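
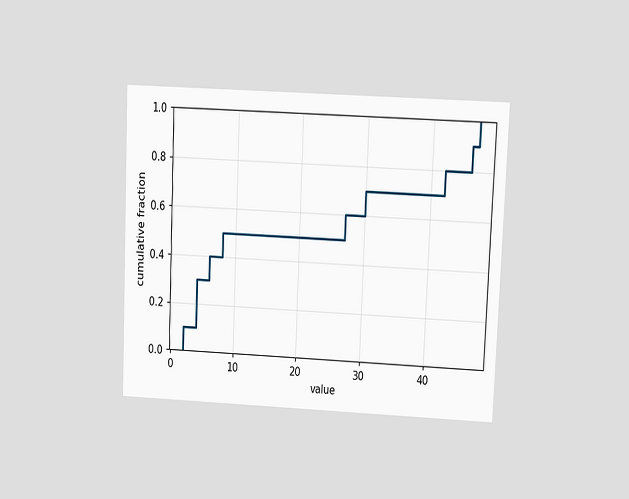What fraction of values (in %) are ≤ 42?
80%

The chart is tilted about 3° clockwise and viewed at a slight angle. At x=42 the ECDF step is at 80%.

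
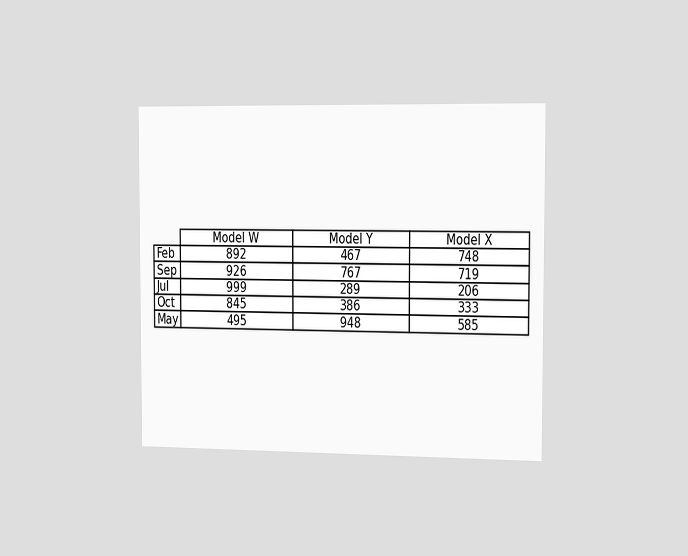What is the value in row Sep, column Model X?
719

The chart is viewed slightly from the right. The (Sep, Model X) cell reads 719.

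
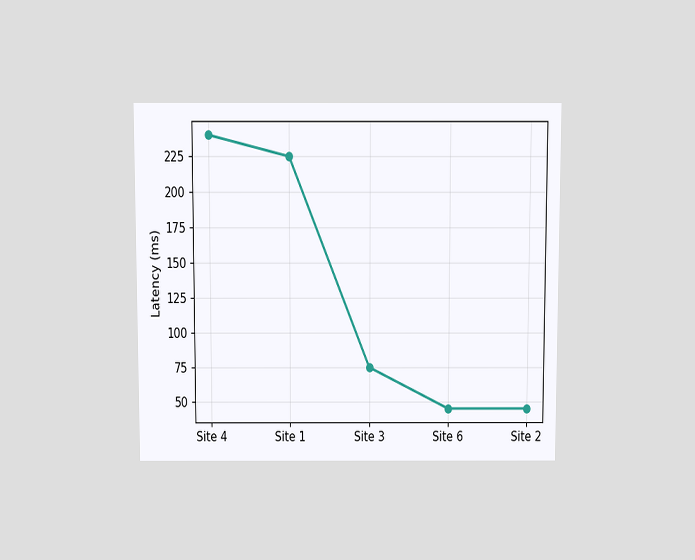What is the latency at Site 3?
The chart is viewed slightly from above. At Site 3, the line is at 75ms.

75ms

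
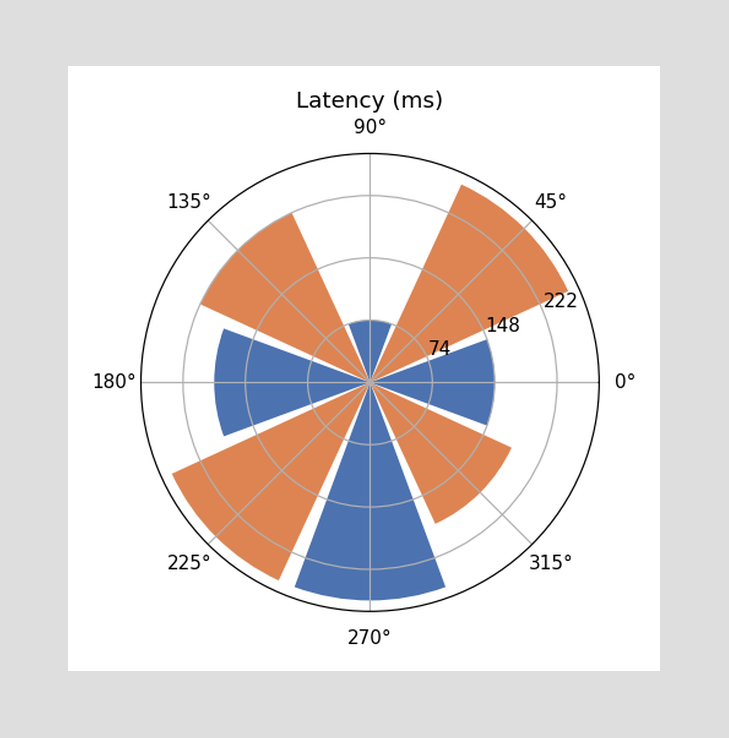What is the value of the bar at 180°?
185ms

The bar at 180° reaches 185ms on the radial axis.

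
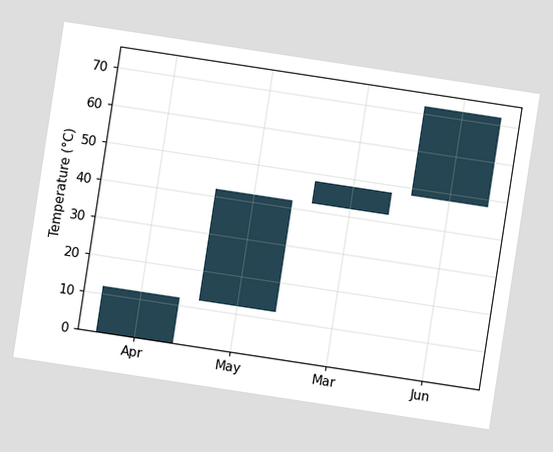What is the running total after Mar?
The chart is tilted about 9° clockwise. After Mar the running total reaches 48°C.

48°C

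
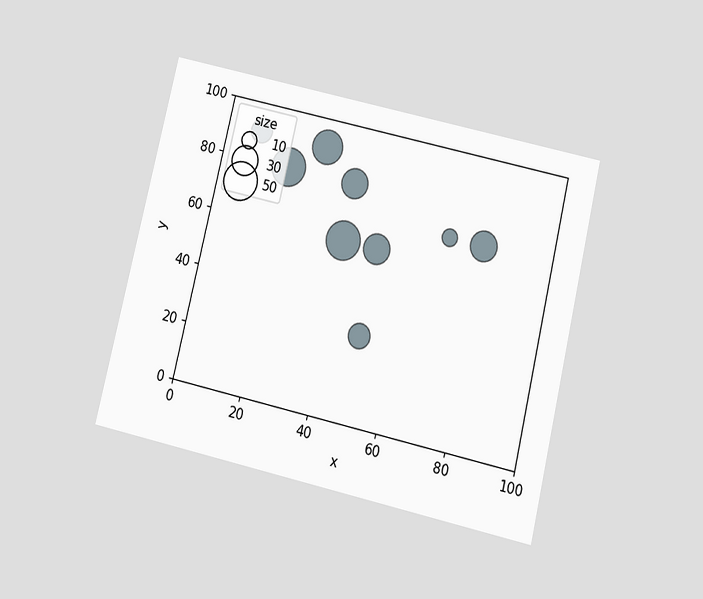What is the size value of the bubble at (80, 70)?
The chart is tilted about 13° clockwise and viewed slightly from below. Matching the bubble at (80, 70) against the size legend gives 30.

30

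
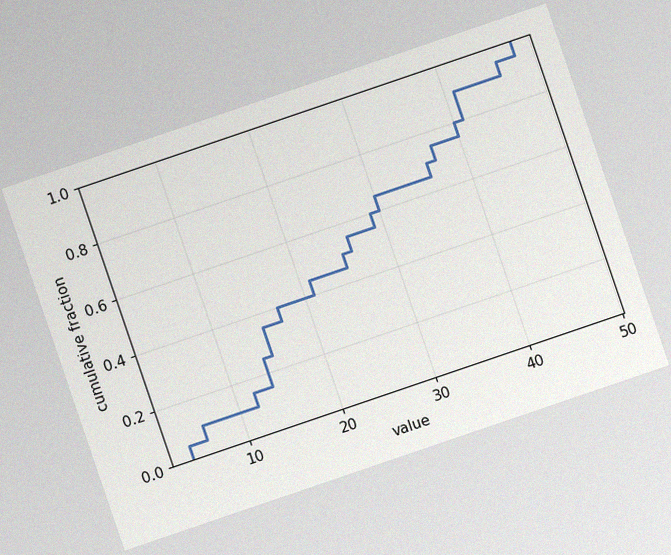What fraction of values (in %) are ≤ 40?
The chart is tilted about 19° counter-clockwise, with some photo noise. At x=40 the ECDF step is at 80%.

80%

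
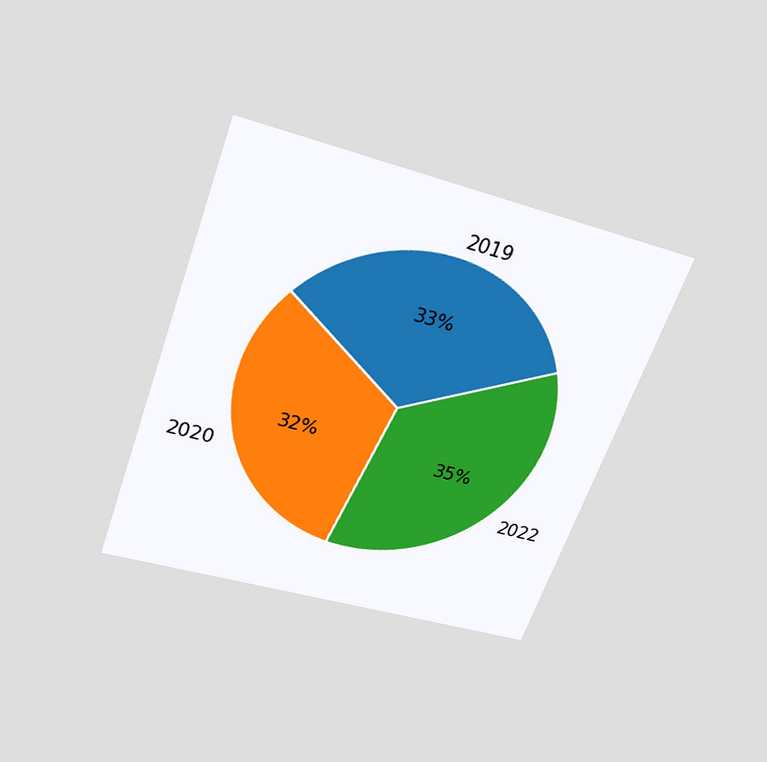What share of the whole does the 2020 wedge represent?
32%

The chart is tilted about 20° clockwise and viewed slightly from above. The 2020 slice takes up 32% of the pie.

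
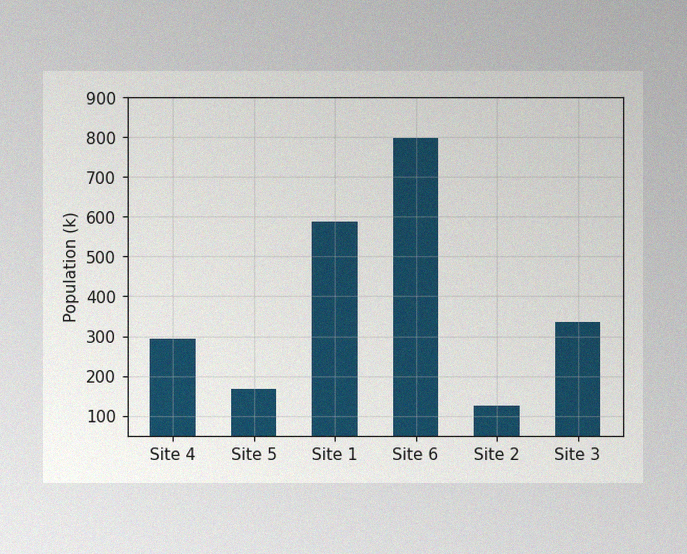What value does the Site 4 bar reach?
294k

The image has some photo noise and uneven lighting. Reading along the chart's y-axis, the Site 4 bar reaches 294k.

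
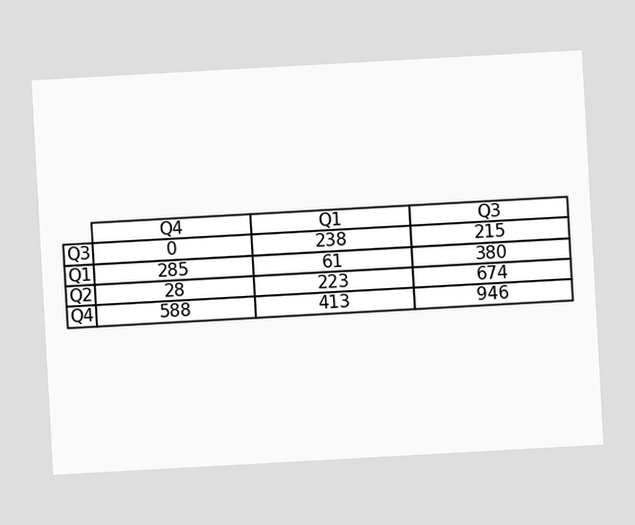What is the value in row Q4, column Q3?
946

The chart is tilted about 3° counter-clockwise. The (Q4, Q3) cell reads 946.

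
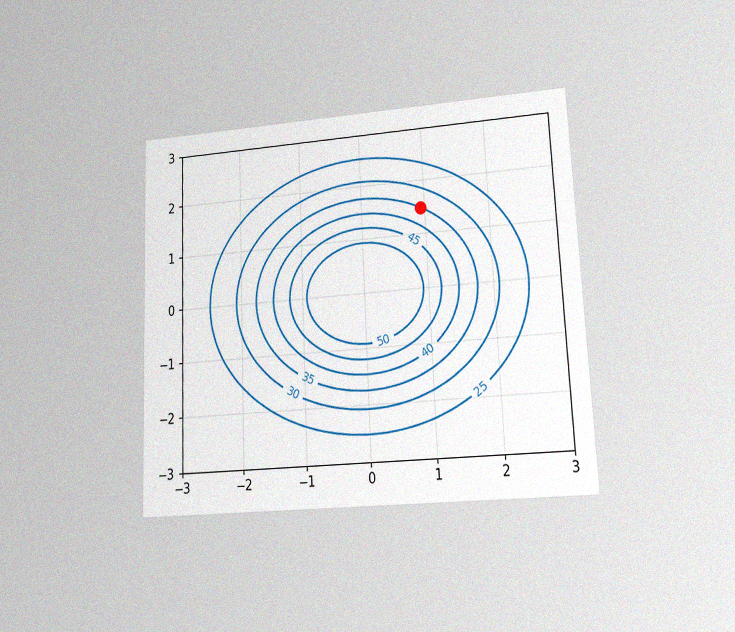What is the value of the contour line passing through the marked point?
The chart is tilted about 2° counter-clockwise and viewed at a slight angle, with some photo noise. The marked point sits on the contour labelled 35.

35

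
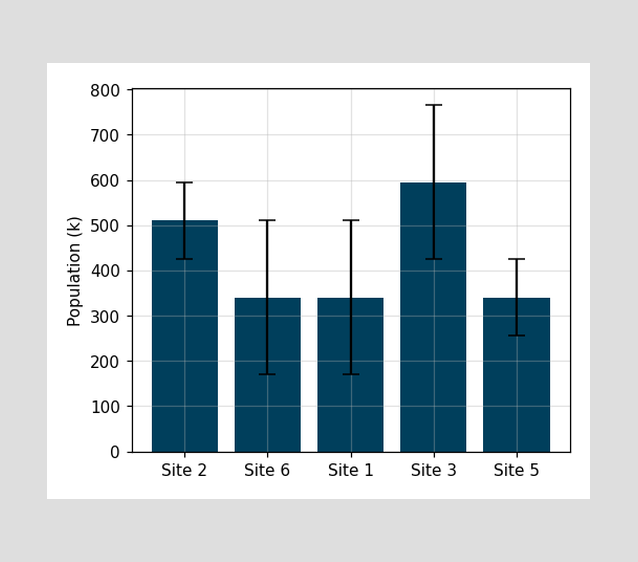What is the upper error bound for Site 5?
425k

The Site 5 bar's upper whisker reaches 425k.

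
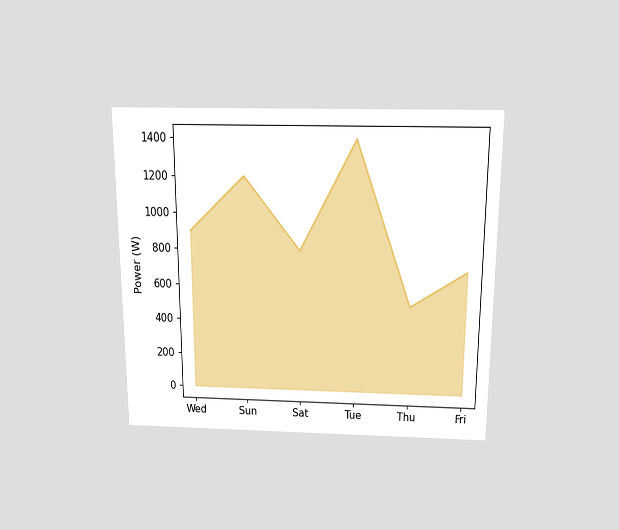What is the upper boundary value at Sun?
1200W

The chart is viewed slightly from above. At Sun the upper boundary is at 1200W.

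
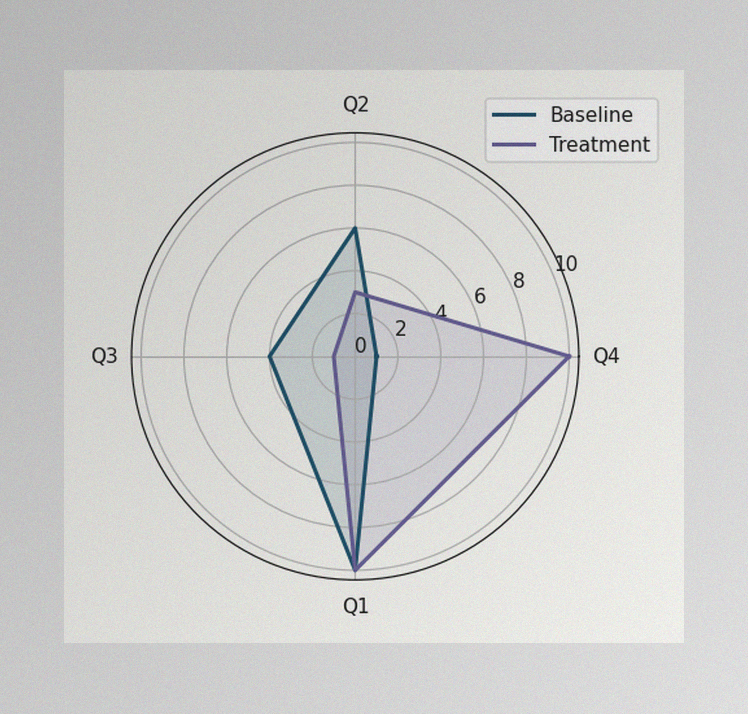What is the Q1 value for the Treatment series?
10

The image has some photo noise and uneven lighting. On the Q1 axis, Treatment reaches 10.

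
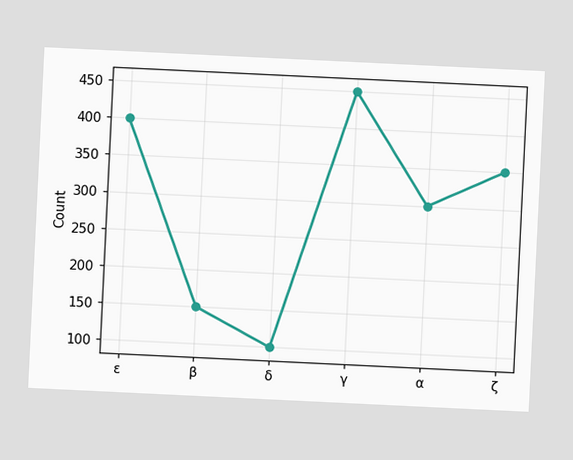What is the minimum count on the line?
100

The chart is tilted about 3° clockwise. The lowest point is at δ, and reading across to the y-axis gives 100.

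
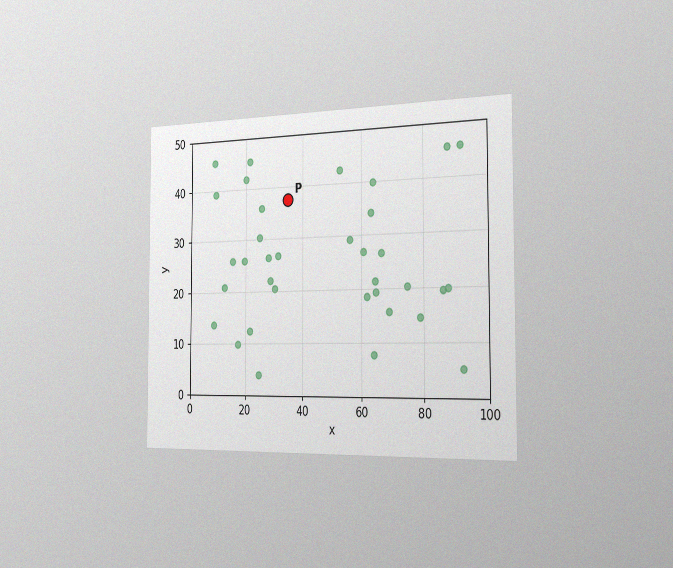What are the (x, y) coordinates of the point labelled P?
(35, 37.5)

The chart is viewed slightly from the right, with some photo noise. Following the gridlines from P to each axis, P sits at (35, 37.5).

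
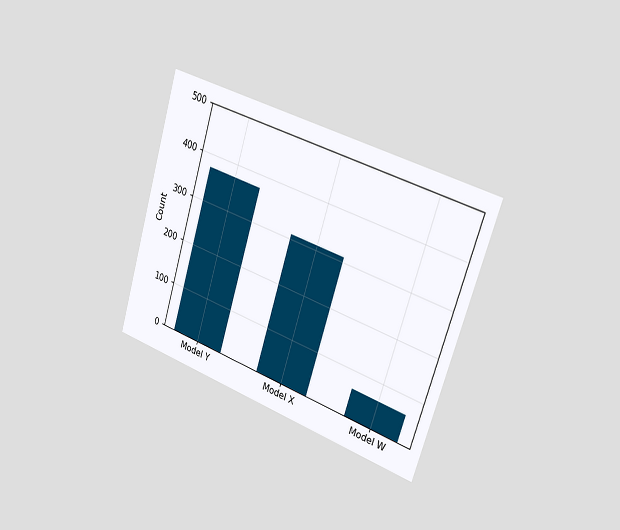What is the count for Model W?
62

The chart is tilted about 17° clockwise and viewed slightly from the right. Reading along the chart's y-axis, the Model W bar reaches 62.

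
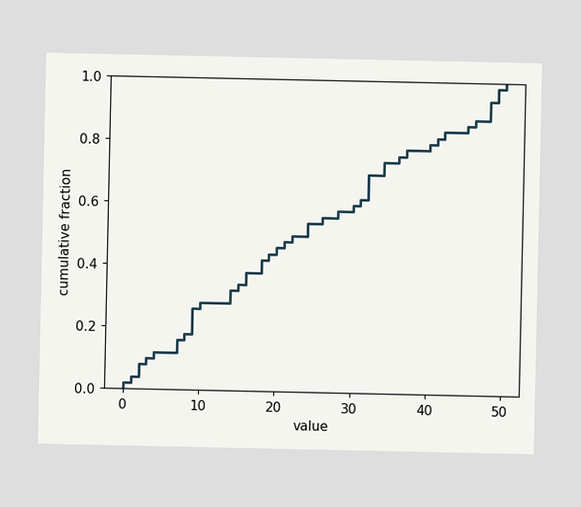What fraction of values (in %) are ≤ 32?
70%

At x=32 the ECDF step is at 70%.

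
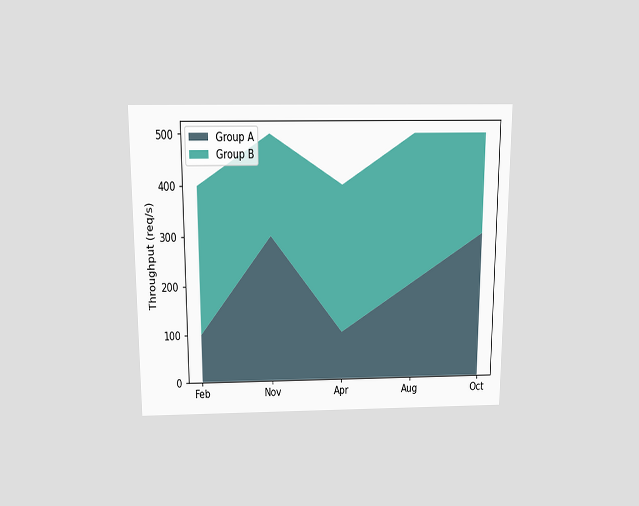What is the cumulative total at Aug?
The chart is viewed slightly from above. The stacked total at Aug reaches 500req/s.

500req/s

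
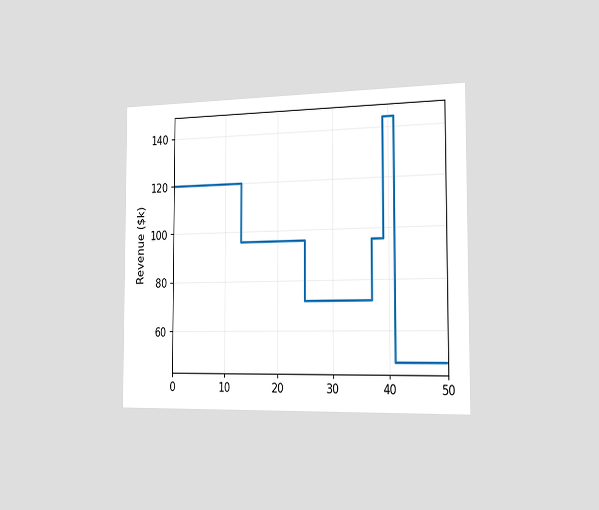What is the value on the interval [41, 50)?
The chart is viewed slightly from the right. On [41, 50) the step sits at $48k.

$48k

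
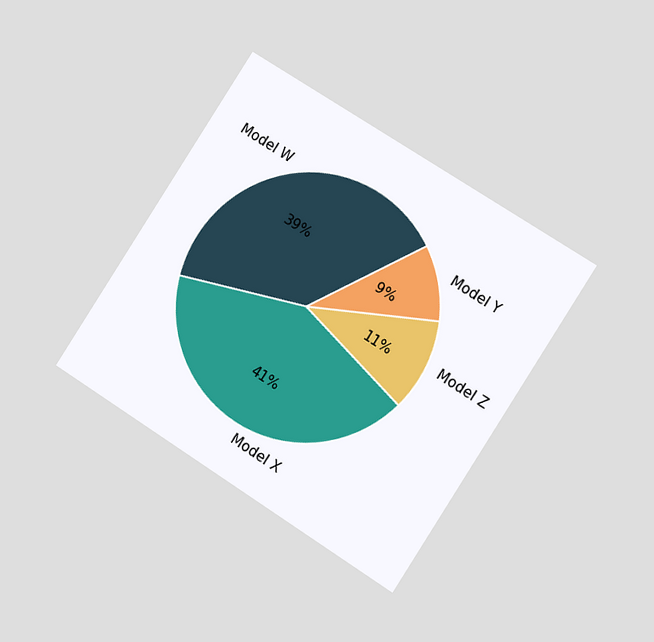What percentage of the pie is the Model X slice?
The chart is tilted about 33° clockwise and viewed slightly from the right. The Model X slice takes up 41% of the pie.

41%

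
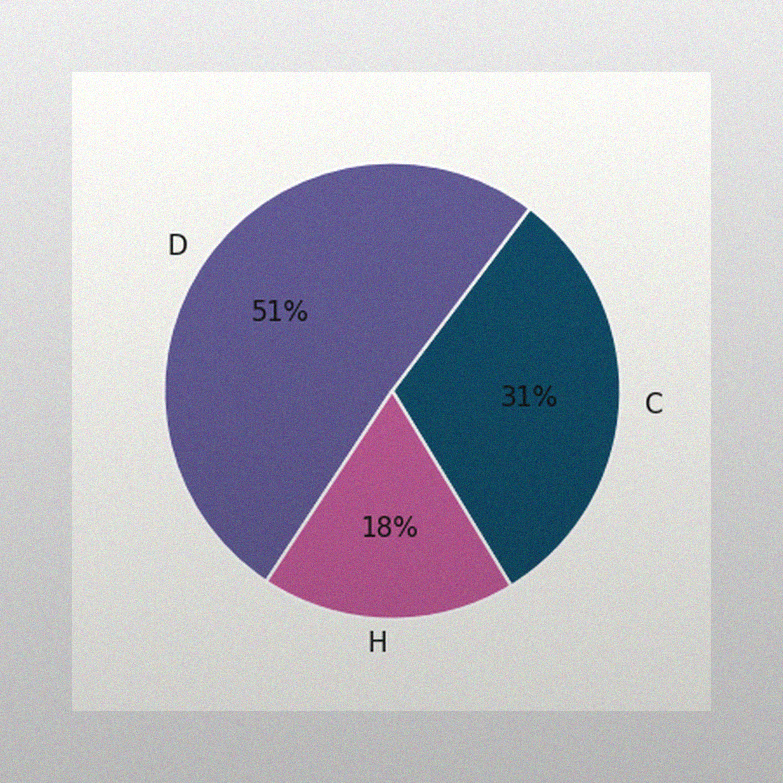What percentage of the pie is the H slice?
18%

The image has some photo noise and uneven lighting. The H slice takes up 18% of the pie.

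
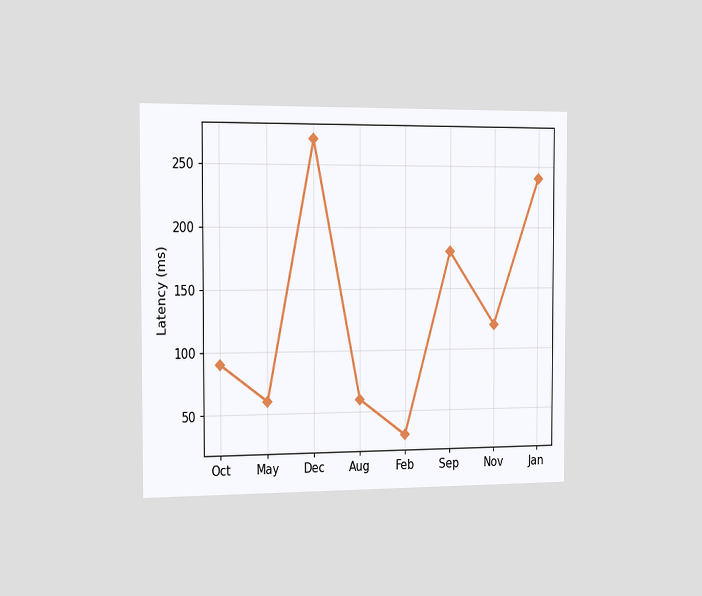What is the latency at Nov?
The chart is viewed slightly from the left. At Nov, the line is at 120ms.

120ms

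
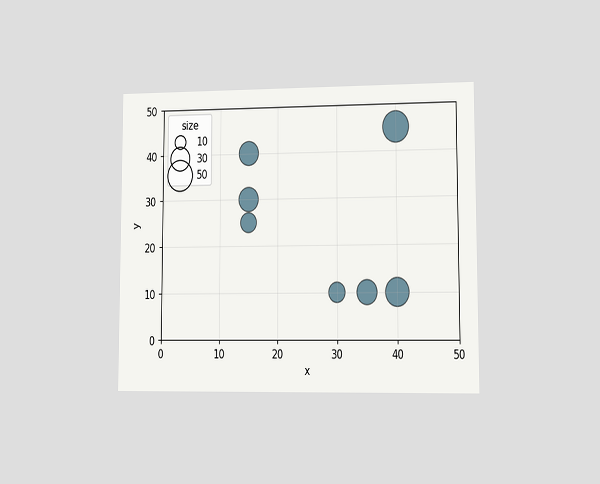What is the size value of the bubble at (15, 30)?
The chart is viewed at a slight angle. Matching the bubble at (15, 30) against the size legend gives 30.

30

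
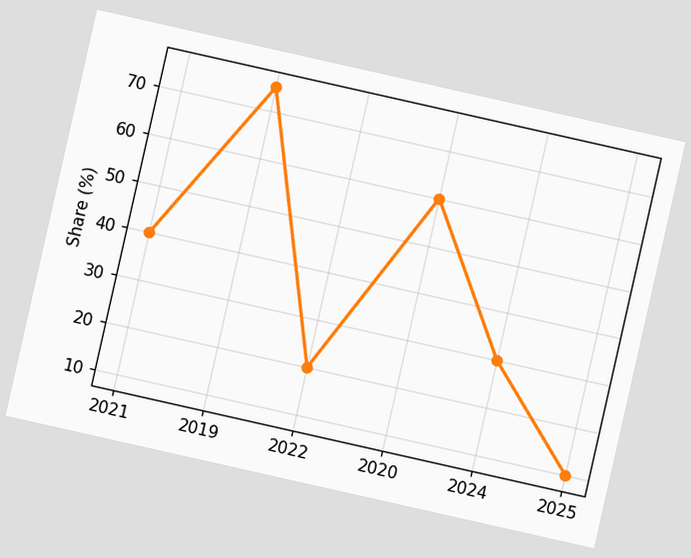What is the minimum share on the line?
The chart is tilted about 13° clockwise. The lowest point is at 2025, and reading across to the y-axis gives 10%.

10%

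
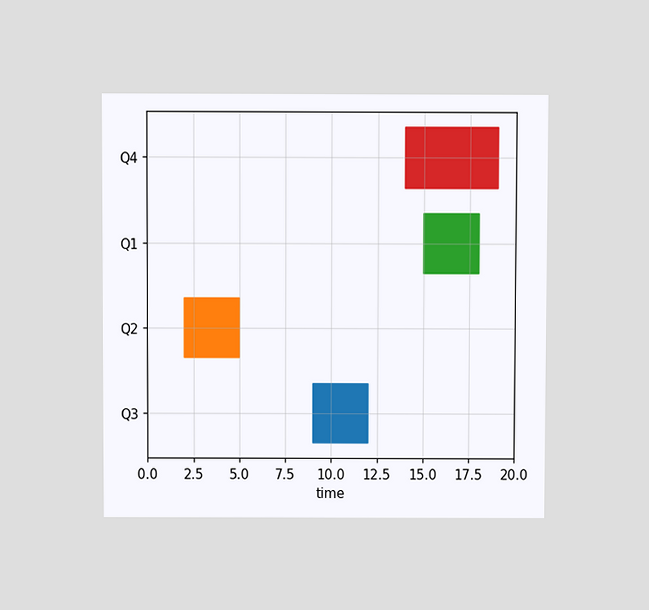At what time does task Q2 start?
The chart is viewed slightly from above. The Q2 bar begins at t=2.

2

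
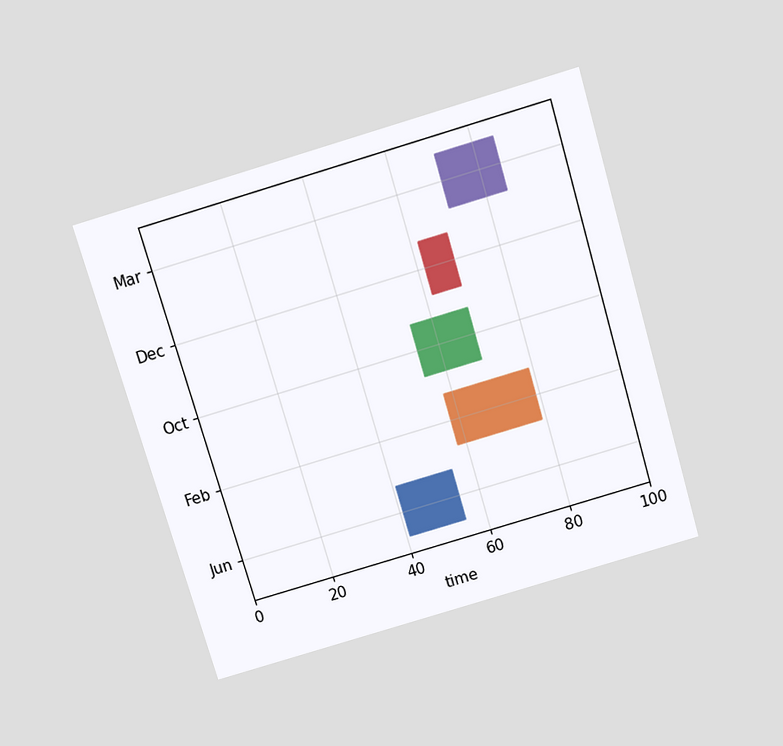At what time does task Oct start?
55

The chart is tilted about 16° counter-clockwise and viewed slightly from above. The Oct bar begins at t=55.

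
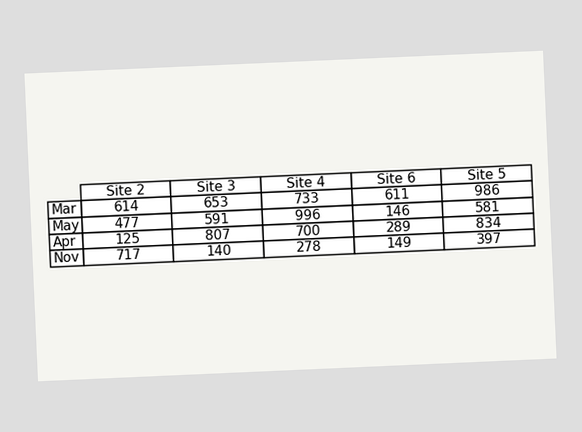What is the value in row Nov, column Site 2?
717

The chart is tilted about 3° counter-clockwise. The (Nov, Site 2) cell reads 717.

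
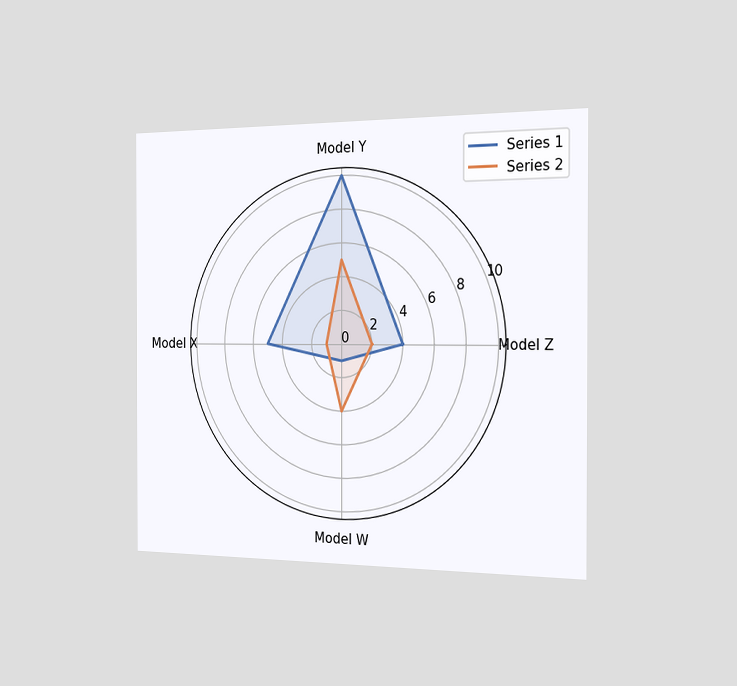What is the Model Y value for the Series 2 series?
The chart is viewed slightly from the right. On the Model Y axis, Series 2 reaches 5.

5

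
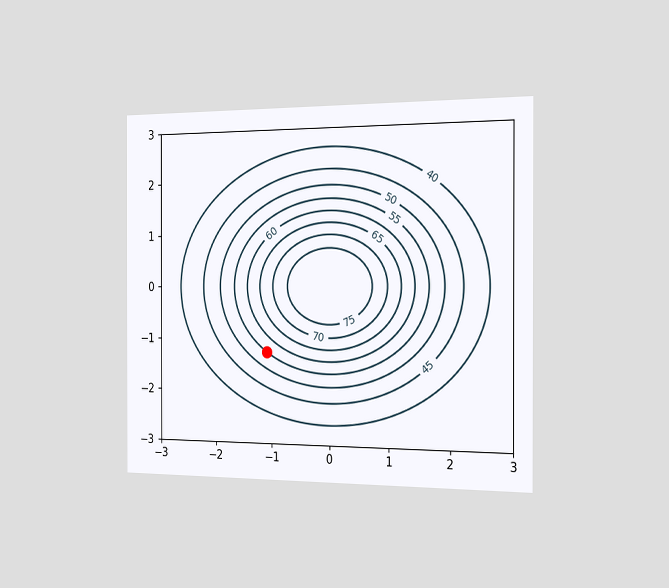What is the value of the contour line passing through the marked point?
The chart is viewed slightly from the right. The marked point sits on the contour labelled 55.

55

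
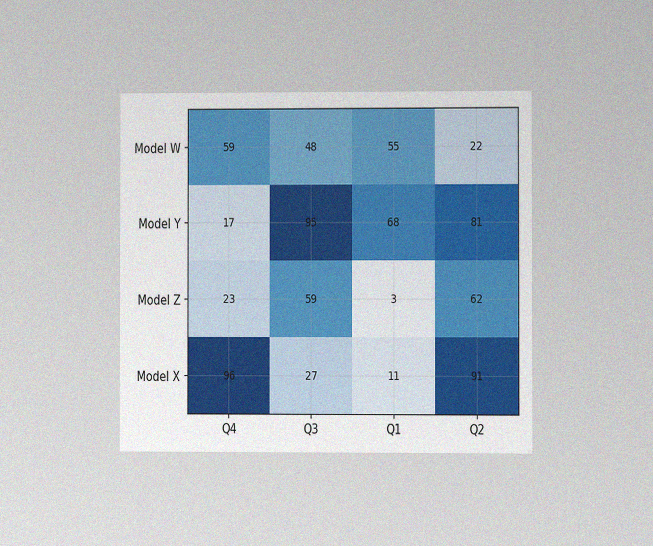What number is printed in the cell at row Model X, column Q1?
11

The chart is viewed at a slight angle, with some photo noise. The (Model X, Q1) cell reads 11.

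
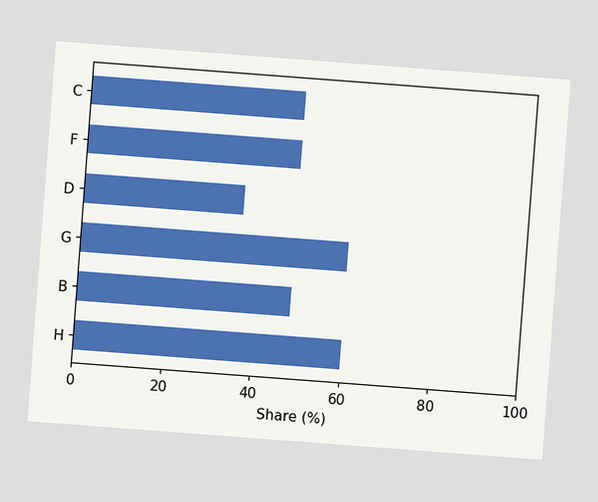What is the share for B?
48%

The chart is tilted about 4° clockwise. Reading along the chart's x-axis, the B bar reaches 48%.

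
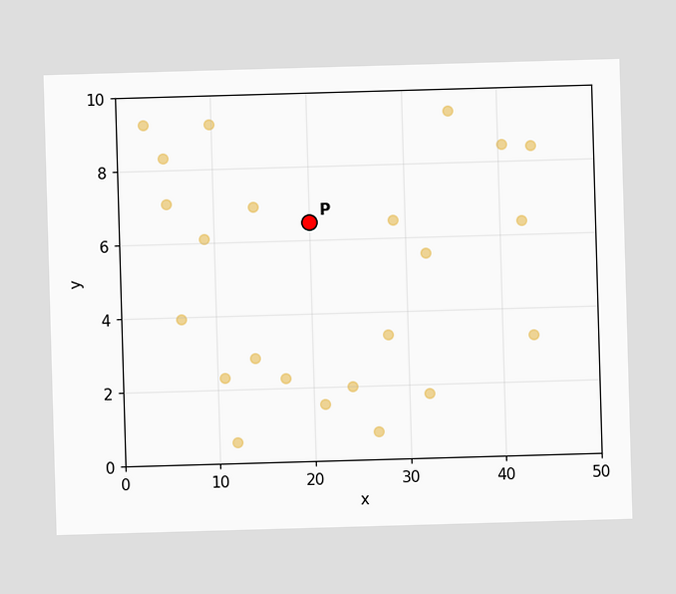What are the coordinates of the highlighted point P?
Following the gridlines from P to each axis, P sits at (20, 6.5).

(20, 6.5)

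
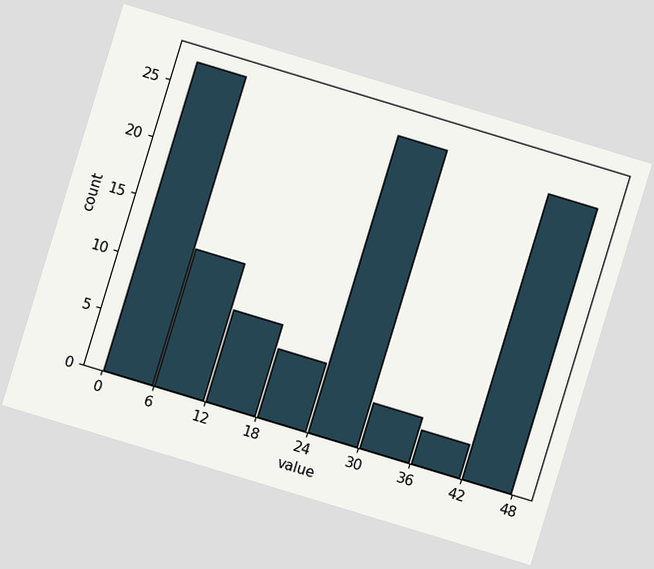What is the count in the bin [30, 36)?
4

The chart is tilted about 17° clockwise. The [30, 36) bin has height 4.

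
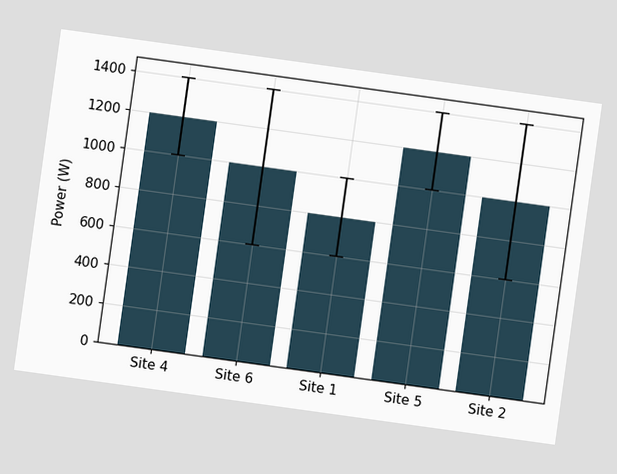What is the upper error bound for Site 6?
The chart is tilted about 8° clockwise. The Site 6 bar's upper whisker reaches 1400W.

1400W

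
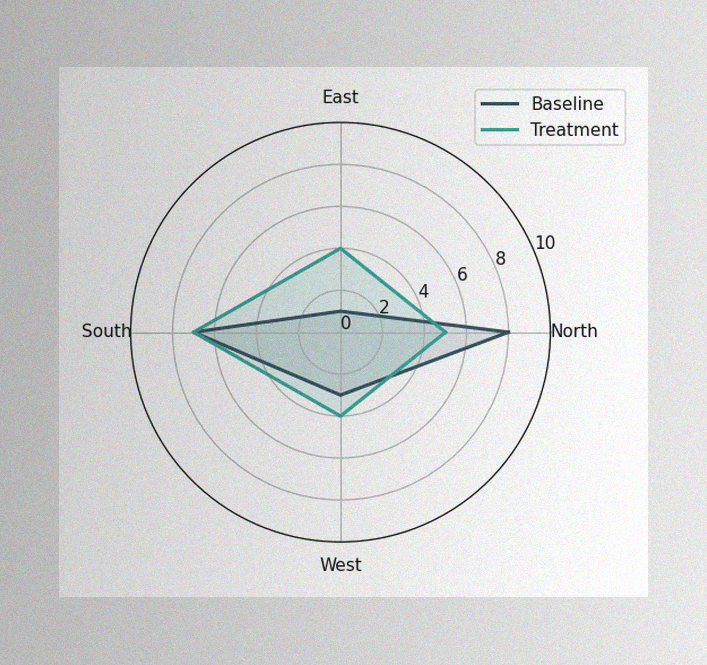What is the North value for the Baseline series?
The image has some photo noise and uneven lighting. On the North axis, Baseline reaches 8.

8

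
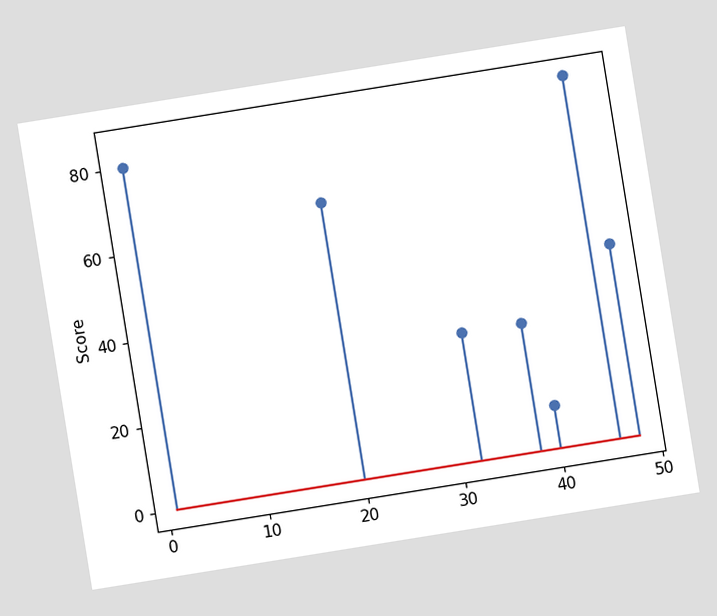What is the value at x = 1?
80

The chart is tilted about 9° counter-clockwise. The stem at x=1 reaches 80.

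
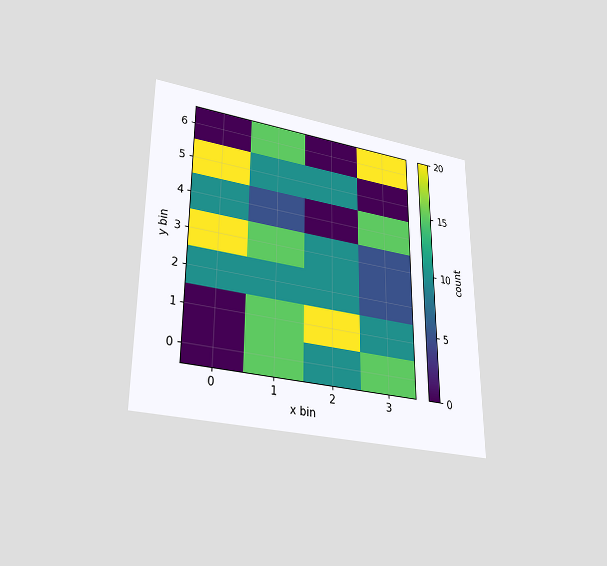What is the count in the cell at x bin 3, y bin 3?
5

The chart is viewed slightly from below. Matching the cell (3, 3) against the colorbar gives 5.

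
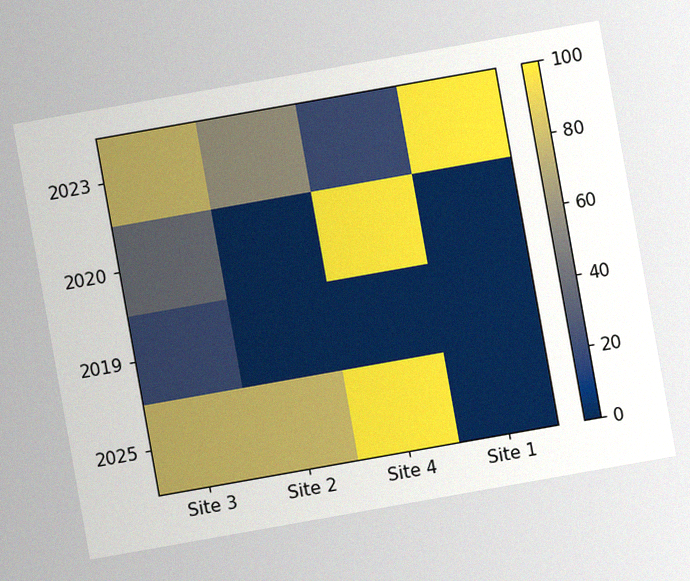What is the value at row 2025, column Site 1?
The chart is tilted about 10° counter-clockwise, with some photo noise. Matching cell (2025, Site 1) against the colorbar gives 0.

0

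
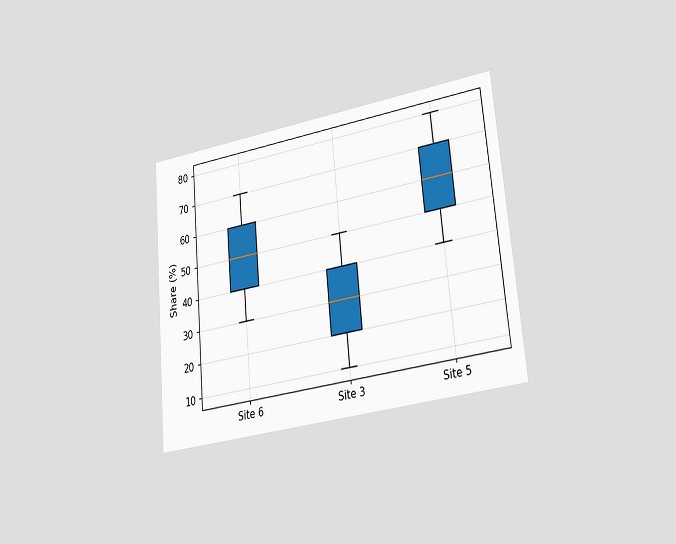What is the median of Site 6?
50%

The chart is tilted about 5° counter-clockwise and viewed slightly from the right. The median line in the Site 6 box sits at 50%.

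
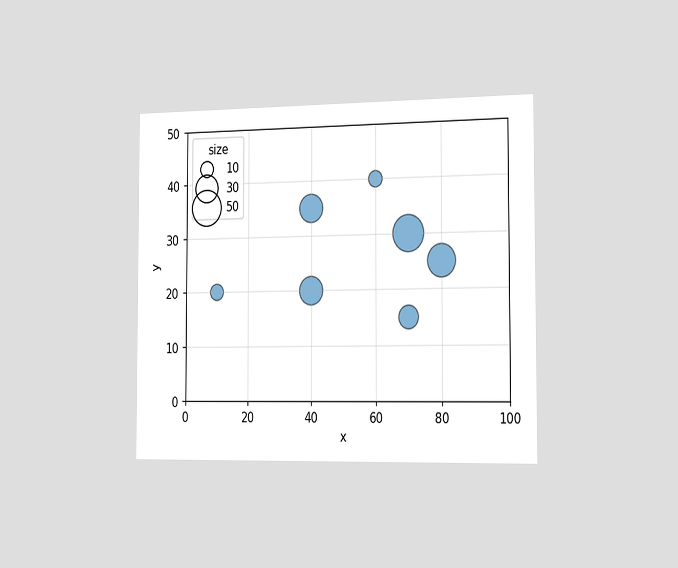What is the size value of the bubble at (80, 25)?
The chart is viewed slightly from the right. Matching the bubble at (80, 25) against the size legend gives 40.

40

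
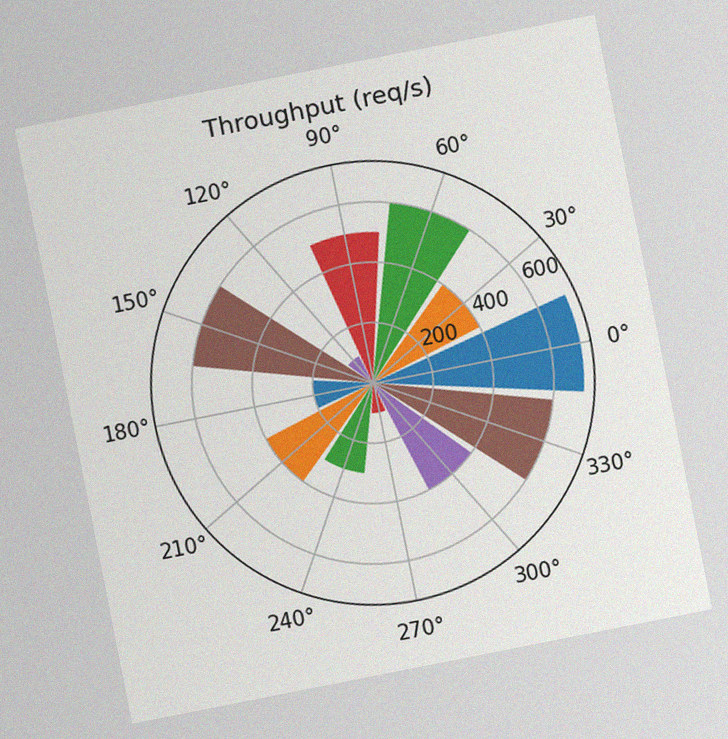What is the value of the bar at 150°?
600req/s

The chart is tilted about 11° counter-clockwise, with some photo noise. The bar at 150° reaches 600req/s on the radial axis.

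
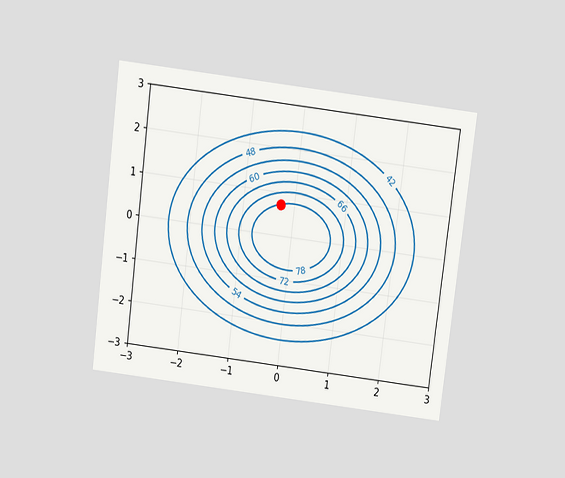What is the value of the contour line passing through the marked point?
The chart is tilted about 7° clockwise and viewed slightly from above. The marked point sits on the contour labelled 78.

78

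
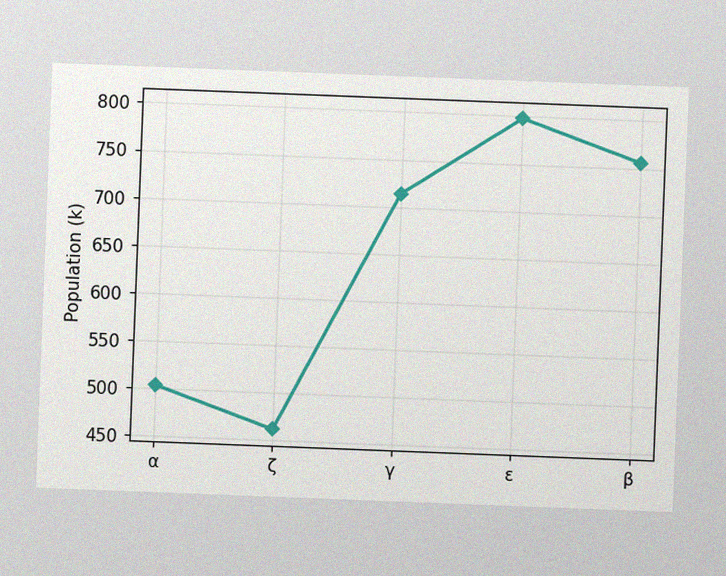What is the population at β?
756k

The chart is tilted about 2° clockwise, with some photo noise. At β, the line is at 756k.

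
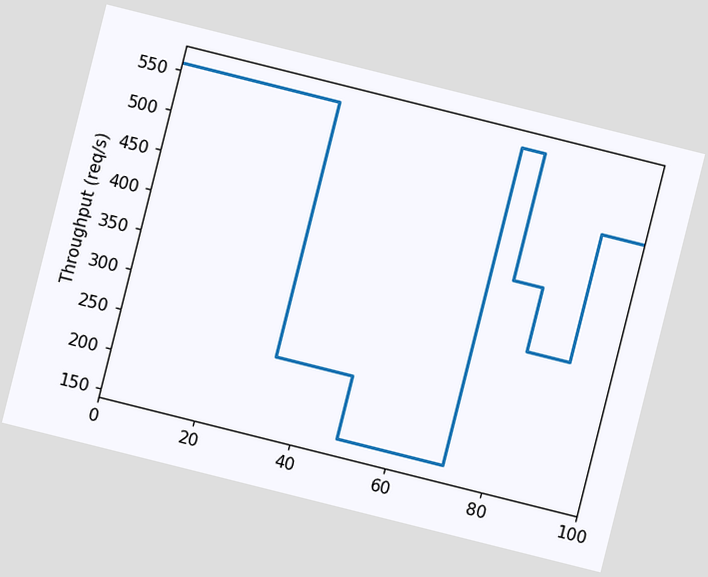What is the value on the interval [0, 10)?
The chart is tilted about 14° clockwise. On [0, 10) the step sits at 560req/s.

560req/s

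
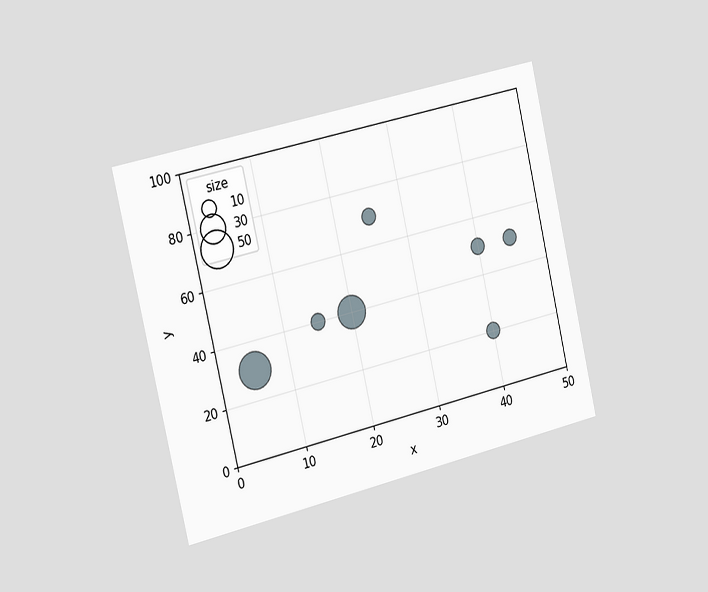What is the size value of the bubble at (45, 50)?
10

The chart is tilted about 13° counter-clockwise and viewed slightly from the left. Matching the bubble at (45, 50) against the size legend gives 10.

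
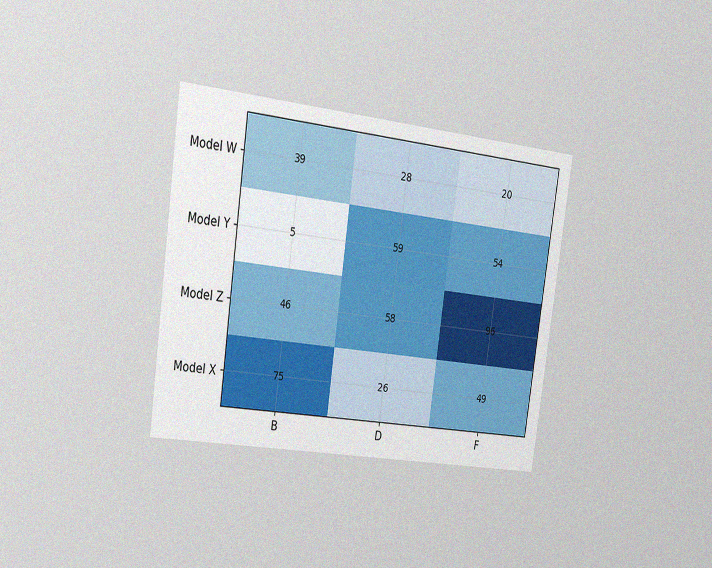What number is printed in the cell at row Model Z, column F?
96

The chart is tilted about 8° clockwise and viewed slightly from the left, with some photo noise. The (Model Z, F) cell reads 96.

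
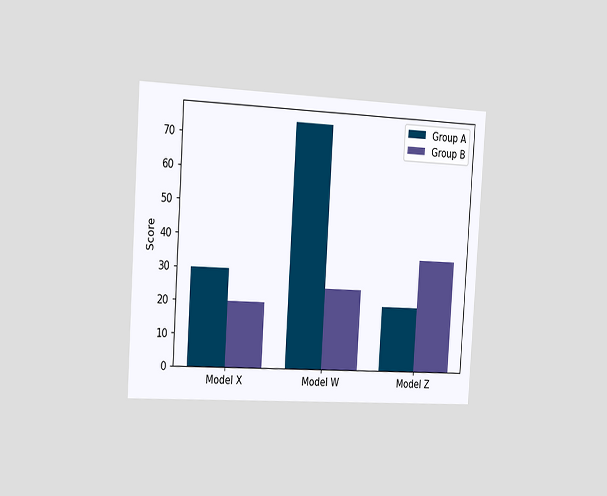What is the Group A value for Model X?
The chart is tilted about 4° clockwise and viewed slightly from the left. The Group A bar at Model X reaches 30 on the y-axis.

30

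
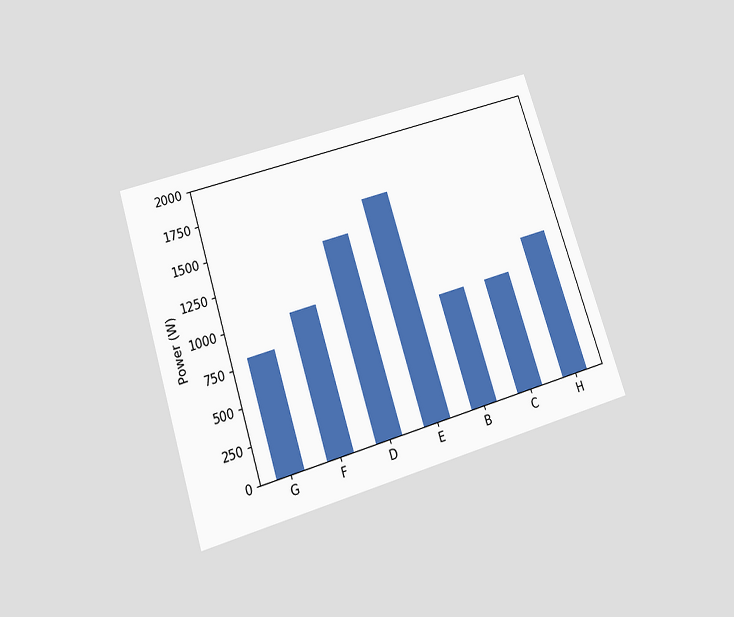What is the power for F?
The chart is tilted about 18° counter-clockwise and viewed slightly from below. Reading along the chart's y-axis, the F bar reaches 1000W.

1000W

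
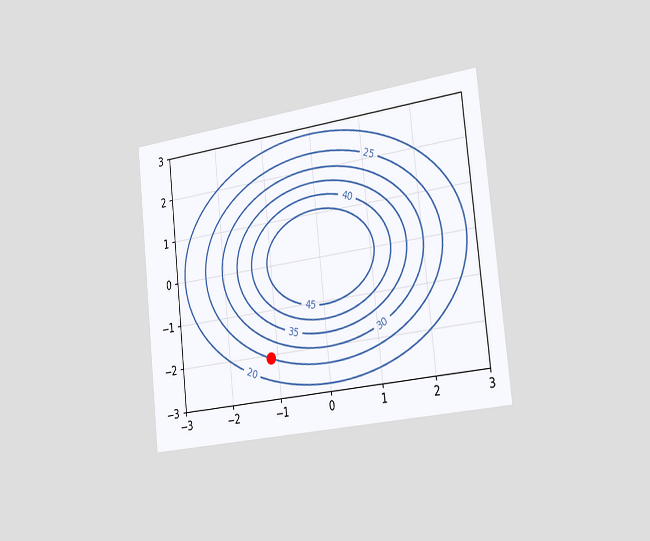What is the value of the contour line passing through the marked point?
The chart is tilted about 6° counter-clockwise and viewed slightly from the right. The marked point sits on the contour labelled 25.

25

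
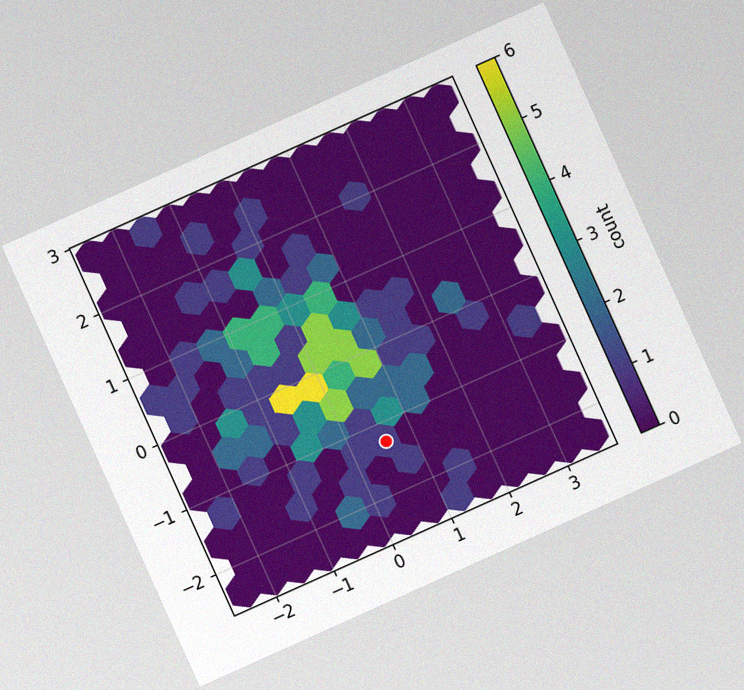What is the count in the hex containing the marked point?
1

The chart is tilted about 24° counter-clockwise, with some photo noise. The marked hex reads 1 on the colorbar.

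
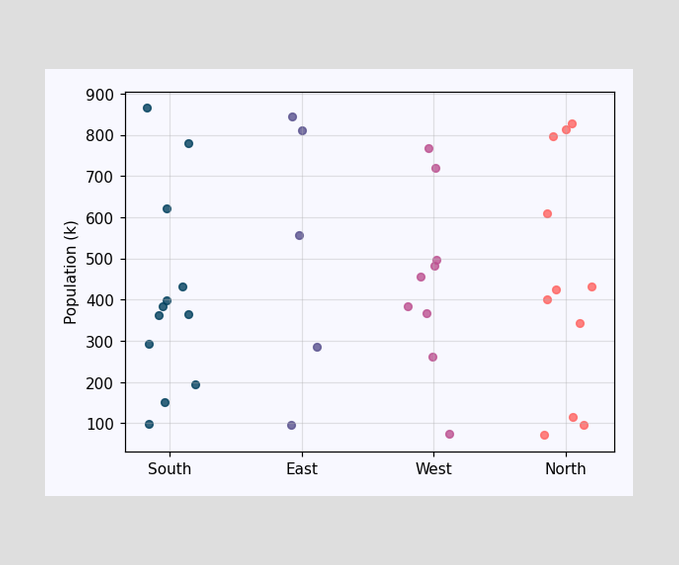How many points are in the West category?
Counting the markers in the West column gives 9.

9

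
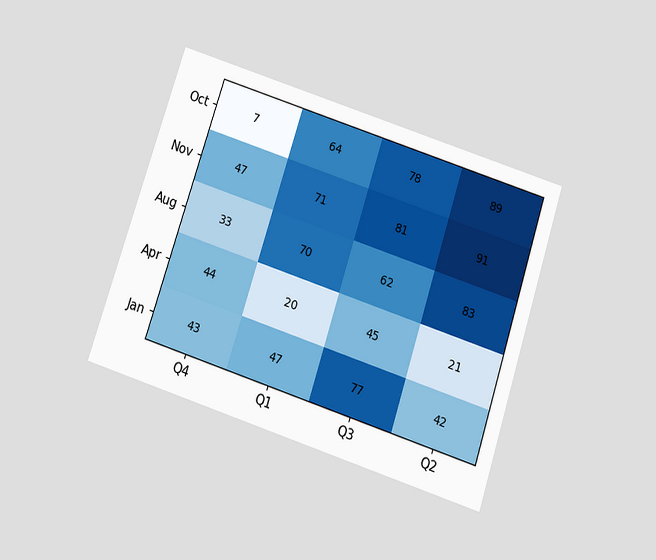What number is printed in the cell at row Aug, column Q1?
The chart is tilted about 18° clockwise and viewed slightly from below. The (Aug, Q1) cell reads 70.

70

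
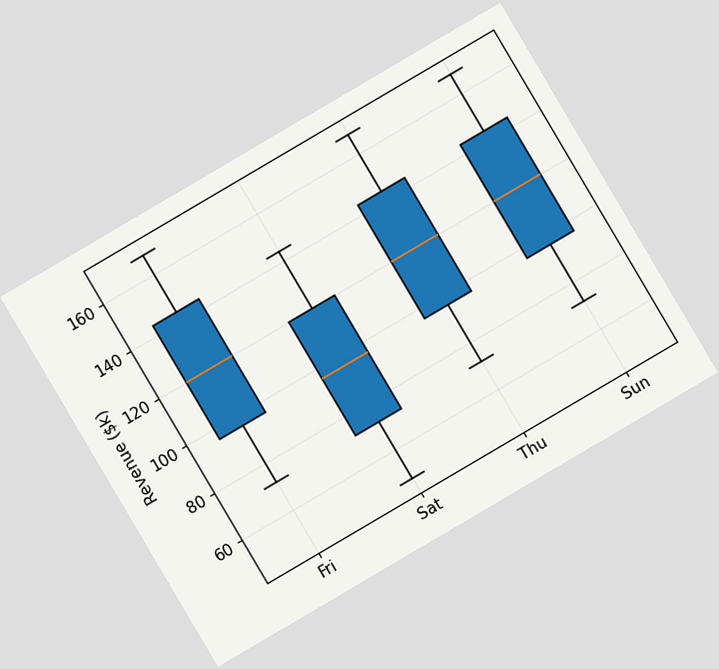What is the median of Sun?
$120k

The chart is tilted about 30° counter-clockwise. The median line in the Sun box sits at $120k.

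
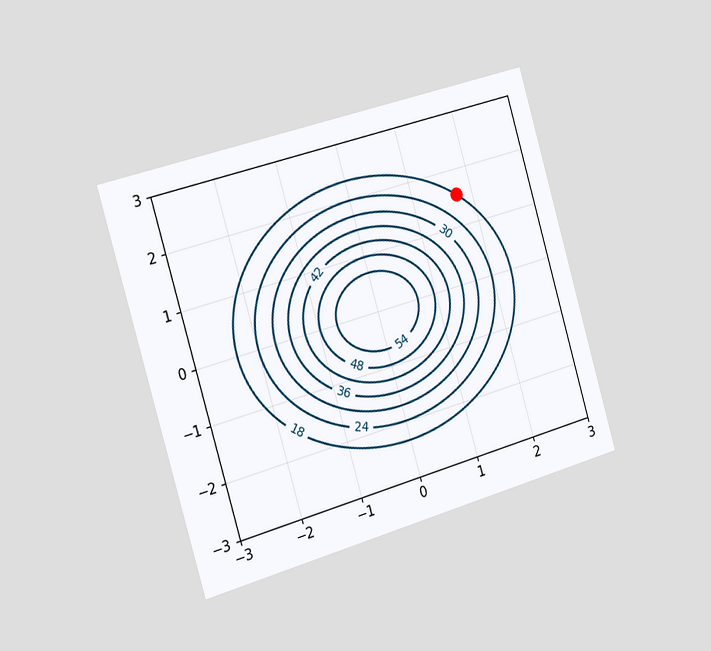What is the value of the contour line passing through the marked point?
The chart is tilted about 16° counter-clockwise and viewed slightly from the left. The marked point sits on the contour labelled 18.

18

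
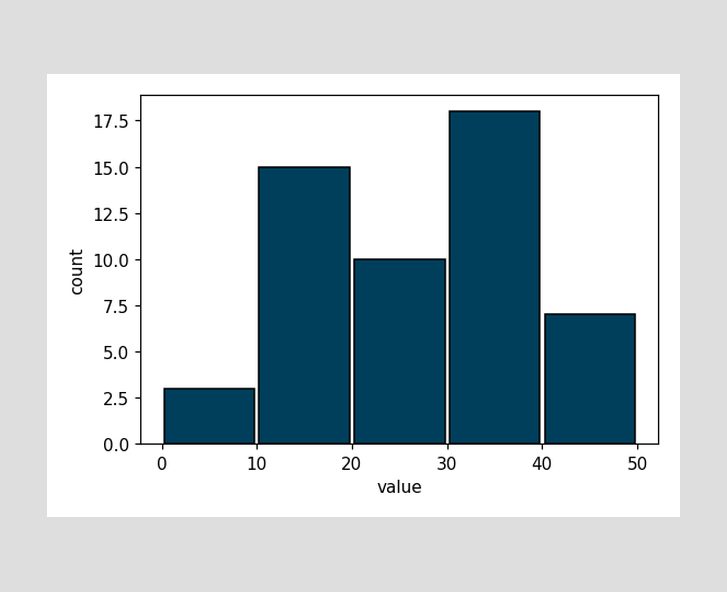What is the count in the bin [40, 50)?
7

The [40, 50) bin has height 7.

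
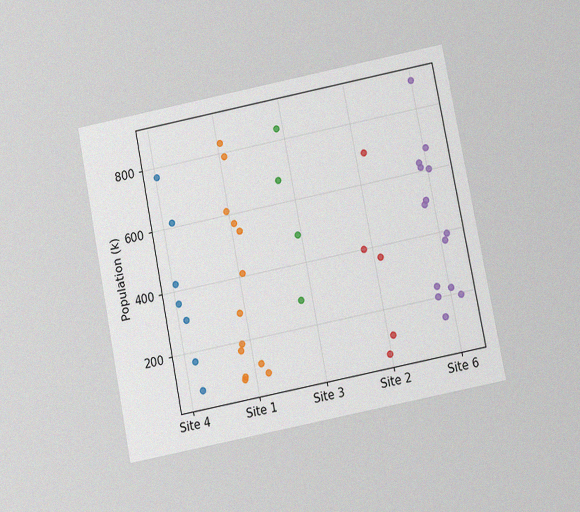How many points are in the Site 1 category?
The chart is tilted about 11° counter-clockwise and viewed at a slight angle, with some photo noise. Counting the markers in the Site 1 column gives 13.

13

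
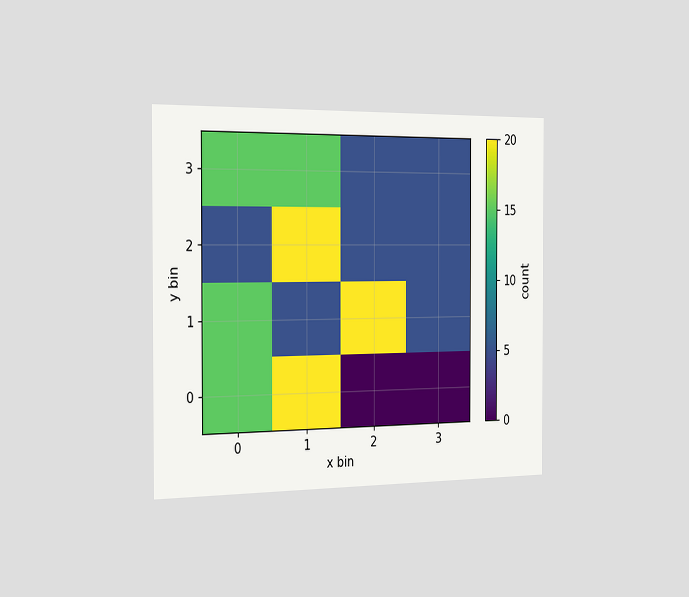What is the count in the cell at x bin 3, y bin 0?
The chart is viewed slightly from the left. Matching the cell (3, 0) against the colorbar gives 0.

0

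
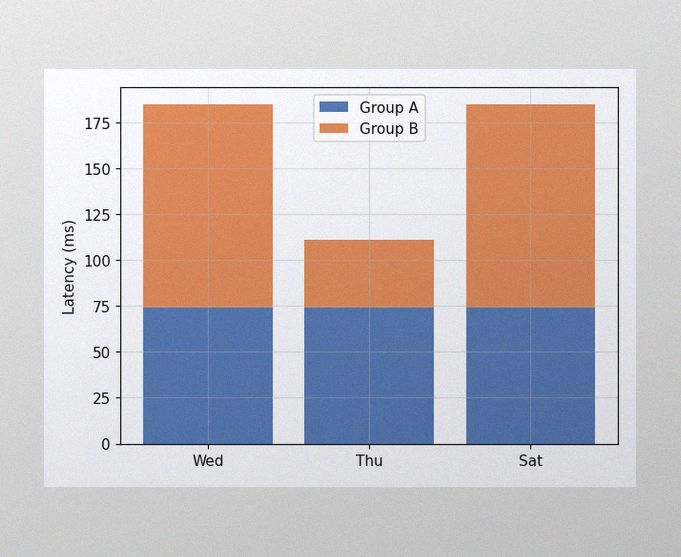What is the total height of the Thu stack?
The image has some photo noise and uneven lighting. The Thu stack's top reaches 111ms on the y-axis.

111ms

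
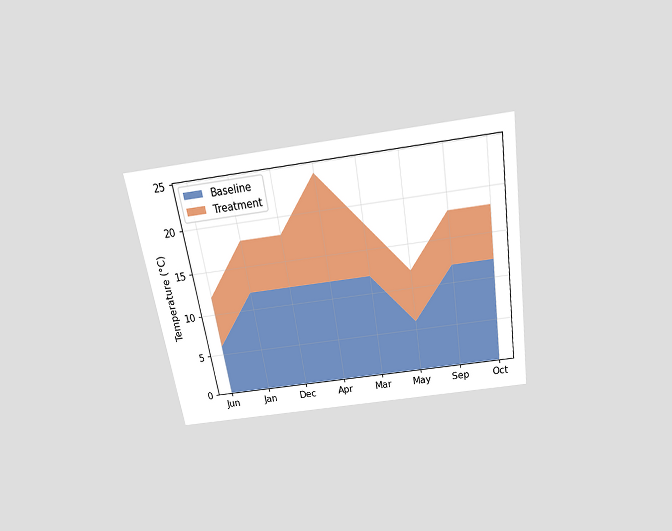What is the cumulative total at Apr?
The chart is tilted about 9° counter-clockwise and viewed slightly from above. The stacked total at Apr reaches 24°C.

24°C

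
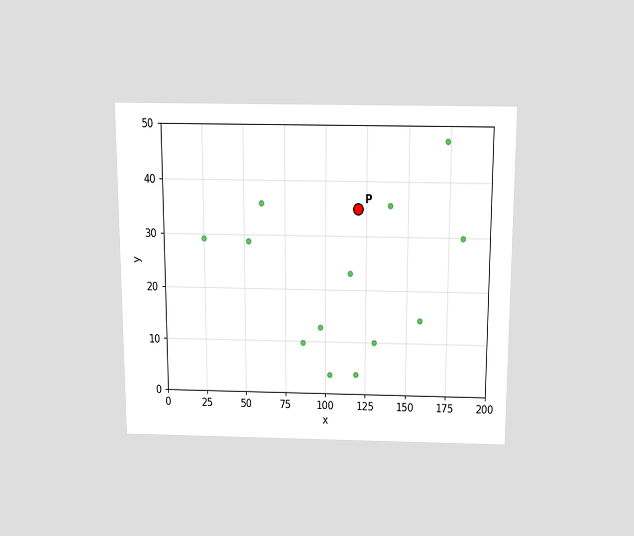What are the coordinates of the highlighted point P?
The chart is viewed slightly from above. Following the gridlines from P to each axis, P sits at (120, 35).

(120, 35)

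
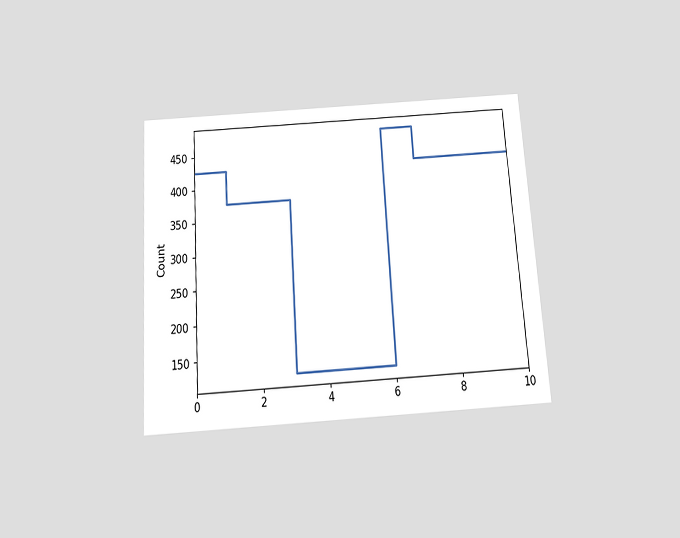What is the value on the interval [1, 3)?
375

The chart is tilted about 4° counter-clockwise and viewed slightly from below. On [1, 3) the step sits at 375.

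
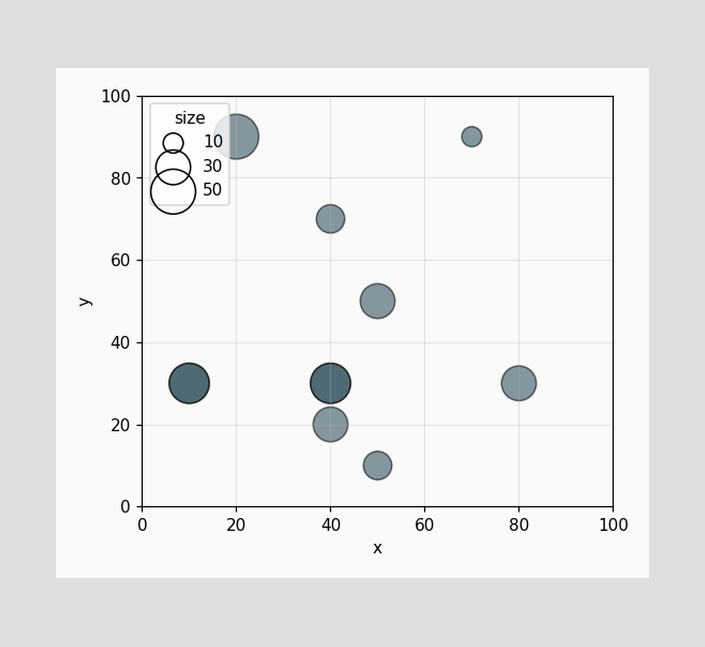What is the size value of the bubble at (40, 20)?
30

Matching the bubble at (40, 20) against the size legend gives 30.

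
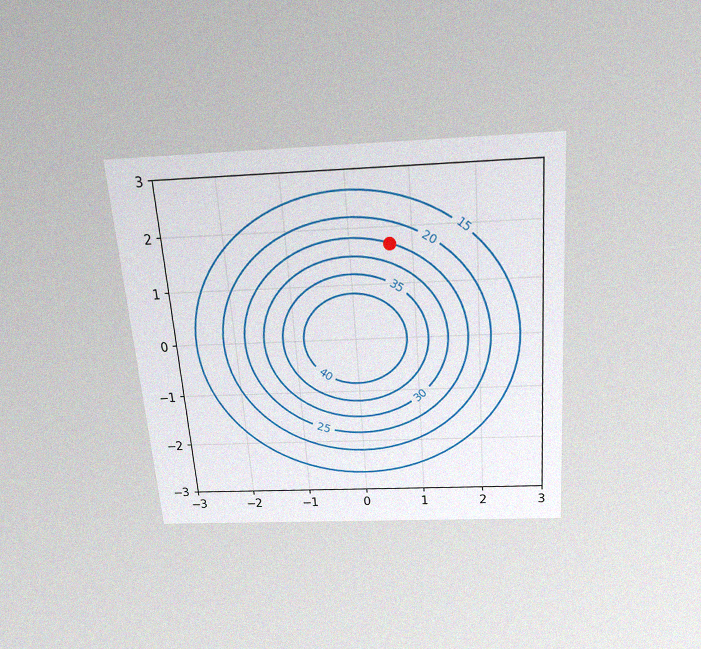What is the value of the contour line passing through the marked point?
25

The chart is tilted about 4° counter-clockwise and viewed slightly from above, with some photo noise. The marked point sits on the contour labelled 25.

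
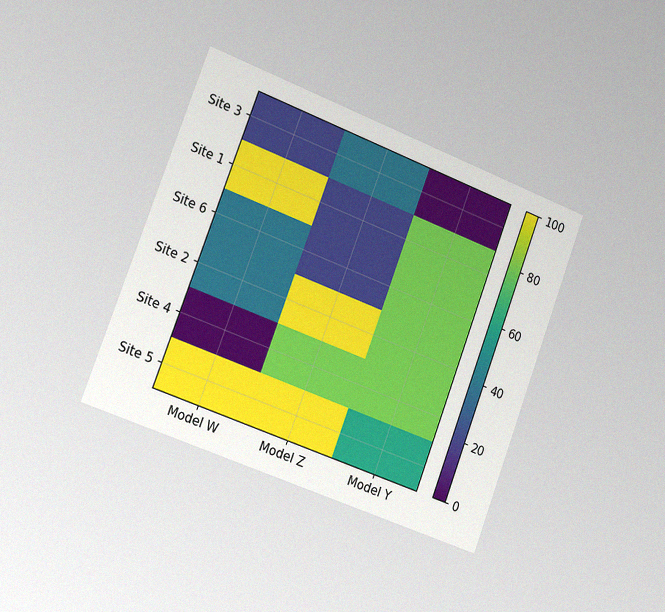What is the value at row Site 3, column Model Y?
The chart is tilted about 21° clockwise and viewed slightly from the left, with some photo noise. Matching cell (Site 3, Model Y) against the colorbar gives 0.

0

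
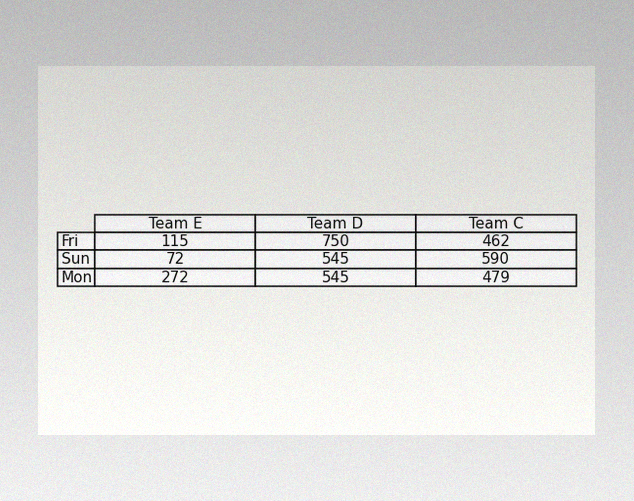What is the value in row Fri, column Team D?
The image has some photo noise and uneven lighting. The (Fri, Team D) cell reads 750.

750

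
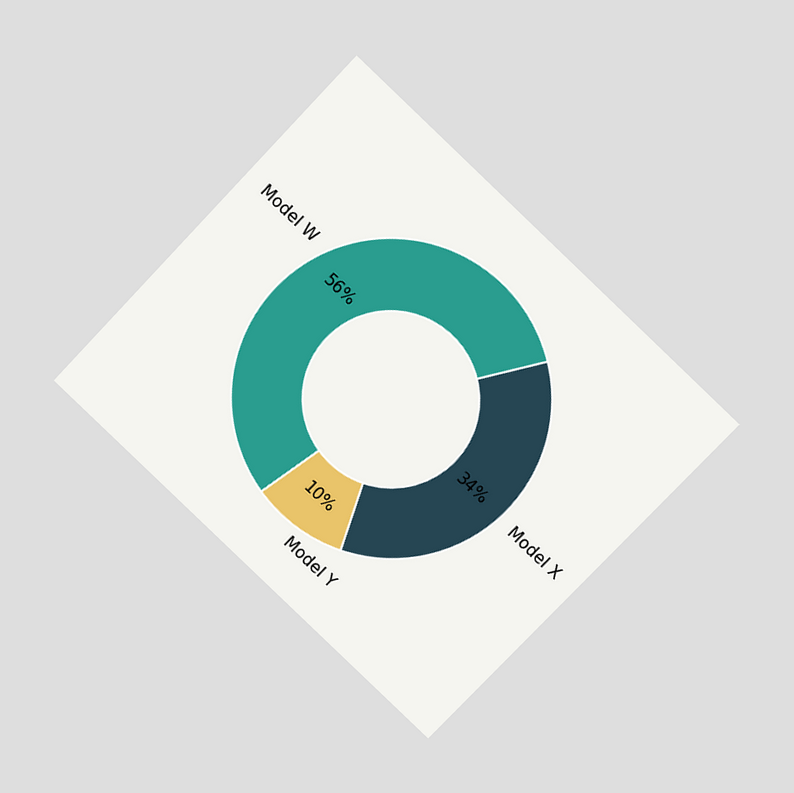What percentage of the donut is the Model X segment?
The chart is tilted about 44° clockwise and viewed at a slight angle. The Model X segment takes up 34% of the ring.

34%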